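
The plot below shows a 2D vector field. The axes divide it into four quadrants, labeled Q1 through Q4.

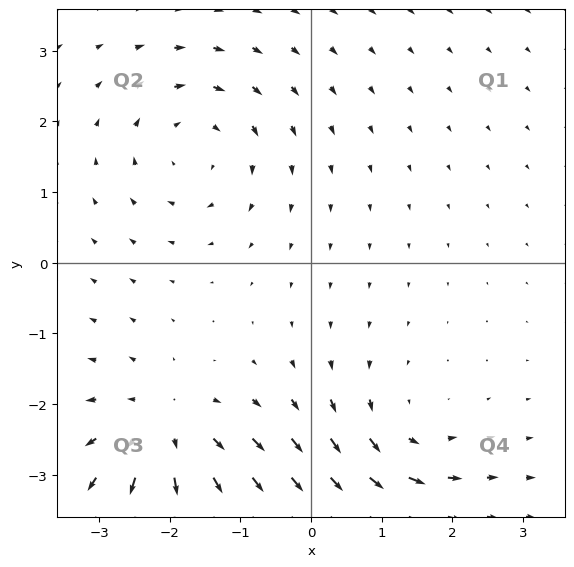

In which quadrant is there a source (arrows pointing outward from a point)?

The source sits at approximately (-2.0, -2.4), which lies in quadrant Q3. The divergence there is about +4, positive as expected for a source.

Q3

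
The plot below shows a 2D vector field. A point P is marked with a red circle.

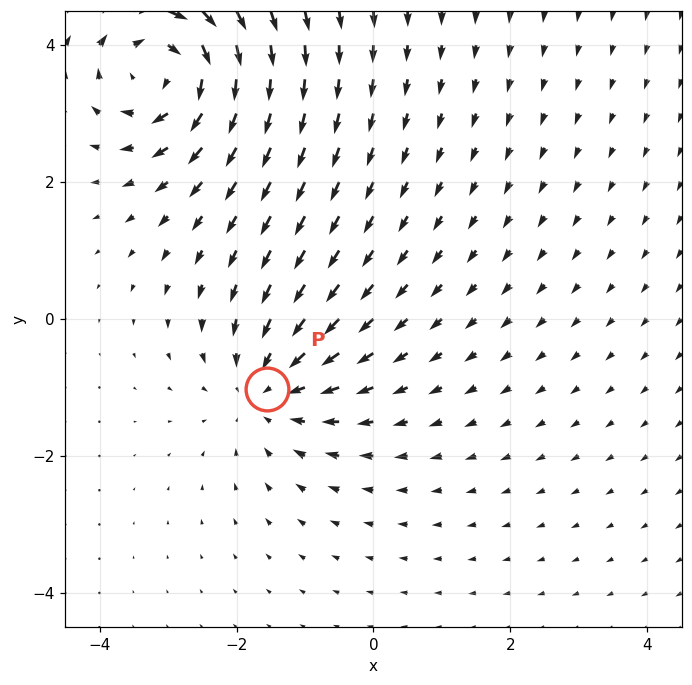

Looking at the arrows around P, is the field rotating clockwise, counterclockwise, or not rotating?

Near P at (-1.6, -1.0) the arrows show no circulation. The curl there is ≈0.

not rotating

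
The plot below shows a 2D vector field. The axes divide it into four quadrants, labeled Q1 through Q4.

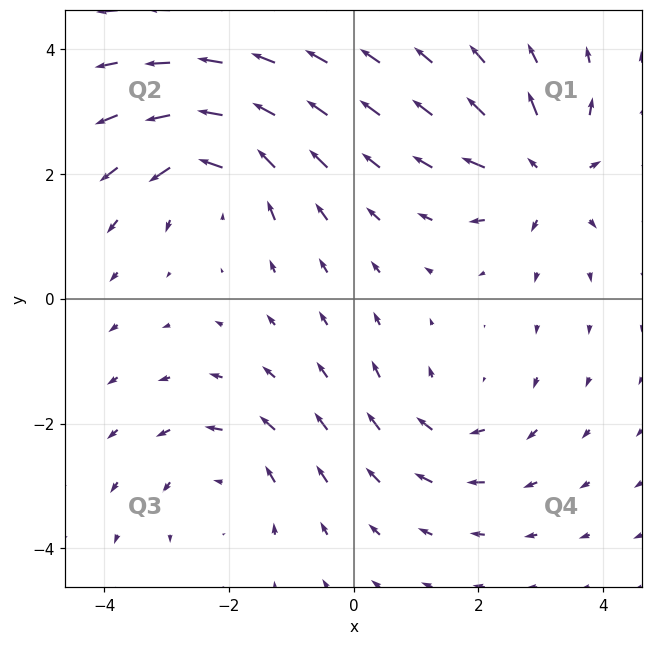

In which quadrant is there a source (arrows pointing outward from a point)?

Q1

The source sits at approximately (3.0, 2.0), which lies in quadrant Q1. The divergence there is about +5, positive as expected for a source.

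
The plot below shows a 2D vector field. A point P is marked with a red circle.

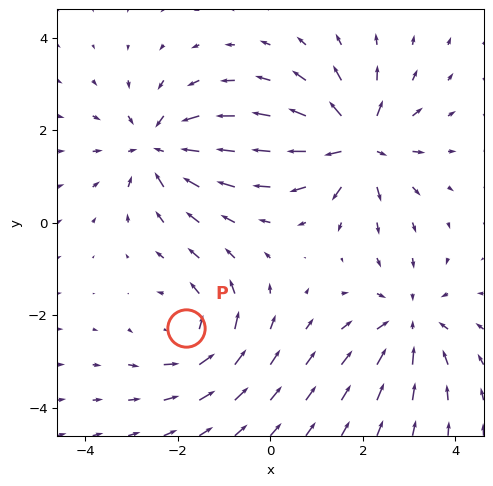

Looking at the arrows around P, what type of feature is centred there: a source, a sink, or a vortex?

vortex

At P (-1.8, -2.3) the arrows circulate counterclockwise. Divergence ≈0, curl about +4 — near-zero divergence with nonzero curl is a vortex.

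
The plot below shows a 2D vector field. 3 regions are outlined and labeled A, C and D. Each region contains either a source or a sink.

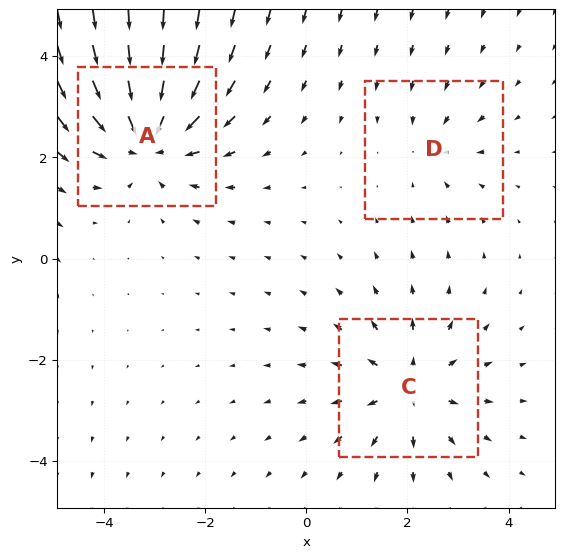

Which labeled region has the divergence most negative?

A

Divergence at each region's feature centre — A: about -4, C: about +3, D: about -2. Region A is most negative.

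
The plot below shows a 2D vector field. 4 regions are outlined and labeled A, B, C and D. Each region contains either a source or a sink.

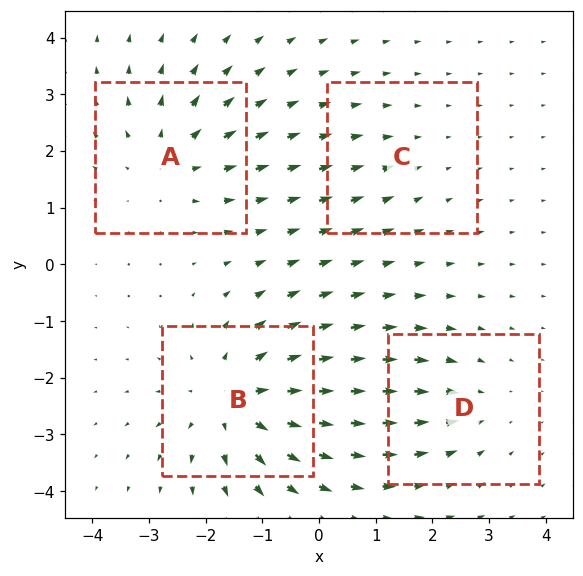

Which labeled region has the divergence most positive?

Divergence at each region's feature centre — A: about +4, B: about +6, C: about -2, D: about -3. Region B is most positive.

B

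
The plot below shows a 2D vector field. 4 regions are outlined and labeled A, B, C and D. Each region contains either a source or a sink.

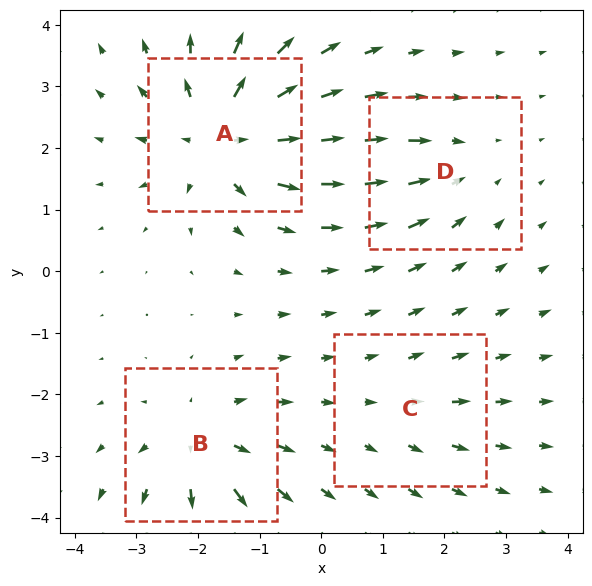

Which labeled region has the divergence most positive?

Divergence at each region's feature centre — A: about +8, B: about +5, C: about +2, D: about -3. Region A is most positive.

A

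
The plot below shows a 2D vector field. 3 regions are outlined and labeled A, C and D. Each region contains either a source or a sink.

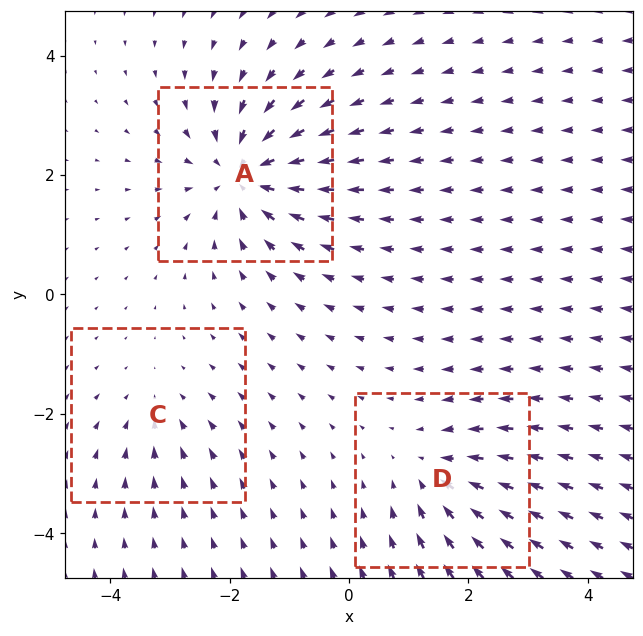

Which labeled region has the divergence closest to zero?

Divergence at each region's feature centre — A: about -5, C: about -2, D: about -3. Region C is closest to zero.

C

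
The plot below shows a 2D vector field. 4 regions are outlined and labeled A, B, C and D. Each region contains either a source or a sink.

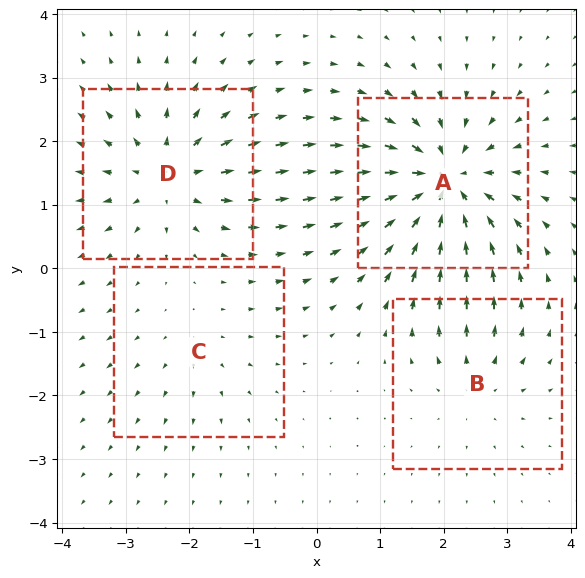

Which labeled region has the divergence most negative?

A

Divergence at each region's feature centre — A: about -8, B: about +4, C: about +2, D: about +6. Region A is most negative.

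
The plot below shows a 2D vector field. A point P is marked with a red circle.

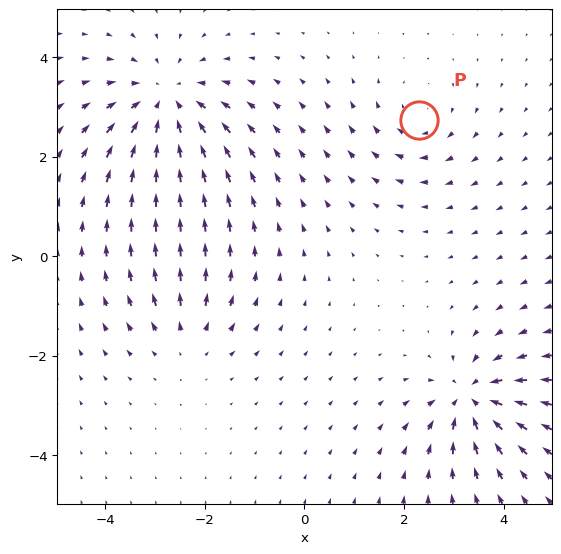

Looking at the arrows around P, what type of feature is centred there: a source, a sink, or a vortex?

vortex

At P (2.3, 2.7) the arrows circulate clockwise. Divergence ≈0, curl about -3 — near-zero divergence with nonzero curl is a vortex.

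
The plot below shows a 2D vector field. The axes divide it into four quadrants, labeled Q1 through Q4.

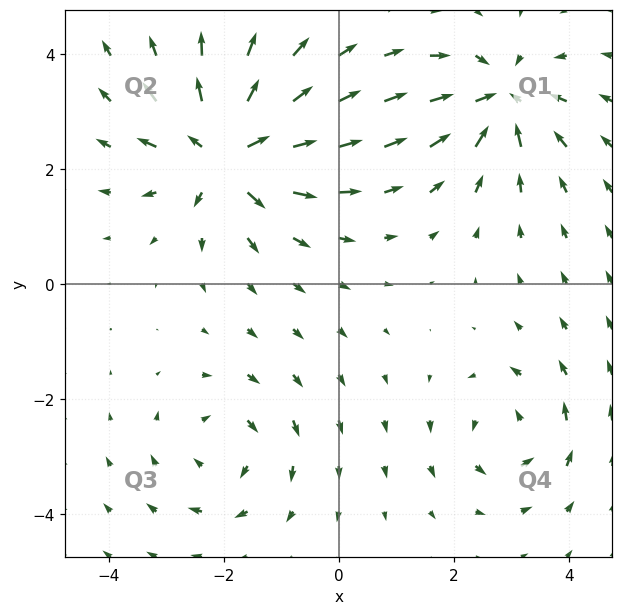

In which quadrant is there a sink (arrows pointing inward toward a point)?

The sink sits at approximately (2.8, 3.2), which lies in quadrant Q1. The divergence there is about -5, negative as expected for a sink.

Q1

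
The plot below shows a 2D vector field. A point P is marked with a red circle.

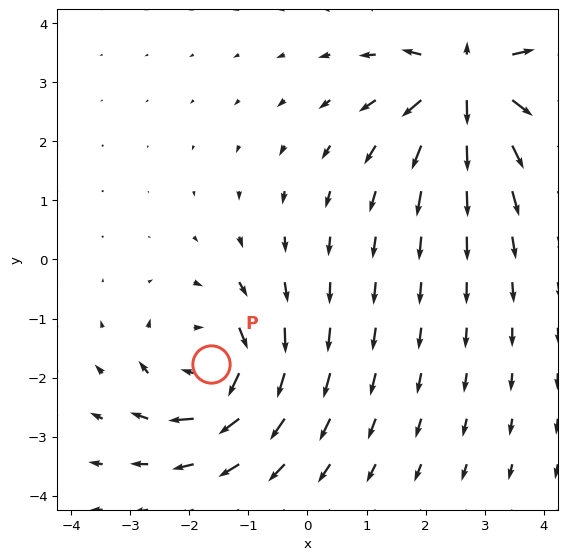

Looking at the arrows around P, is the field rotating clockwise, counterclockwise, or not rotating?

Near P at (-1.6, -1.8) the arrows circulate clockwise. The curl (z-component) there is about -4; negative curl means clockwise rotation.

clockwise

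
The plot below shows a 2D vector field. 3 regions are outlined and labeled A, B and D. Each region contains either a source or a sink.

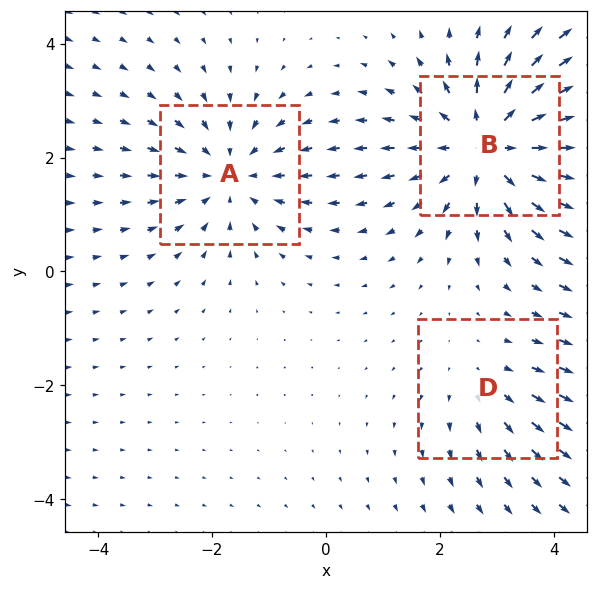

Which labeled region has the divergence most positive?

Divergence at each region's feature centre — A: about -3, B: about +4, D: about +2. Region B is most positive.

B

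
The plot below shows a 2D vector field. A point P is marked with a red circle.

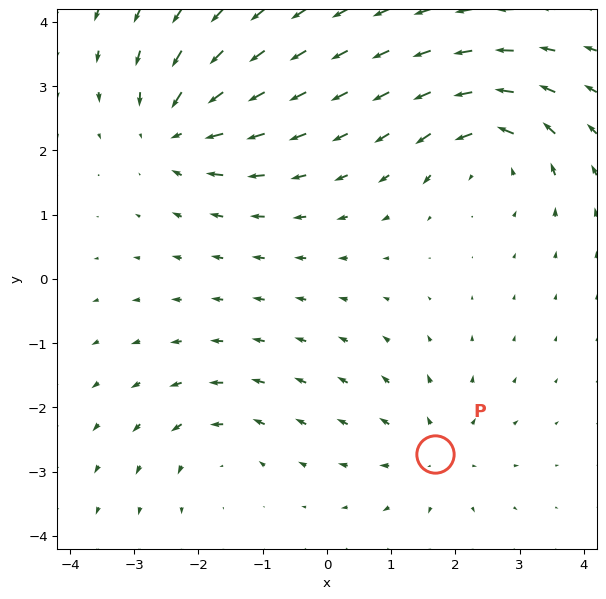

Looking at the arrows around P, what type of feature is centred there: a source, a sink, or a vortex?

At P (1.7, -2.7) the arrows spread outward. Divergence about +3, curl ≈0 — positive divergence with near-zero curl is a source.

source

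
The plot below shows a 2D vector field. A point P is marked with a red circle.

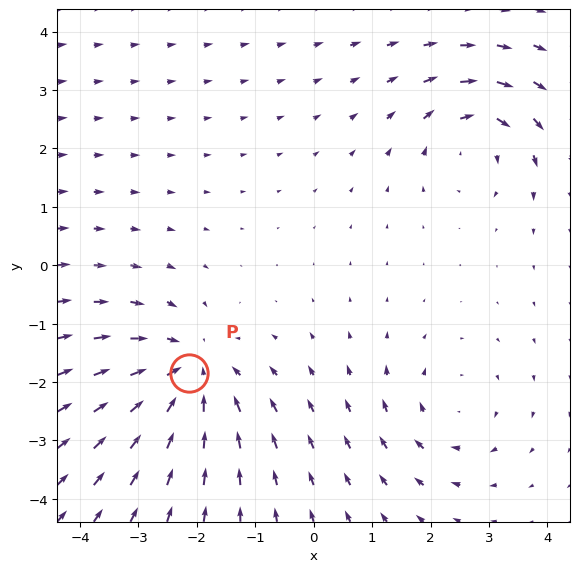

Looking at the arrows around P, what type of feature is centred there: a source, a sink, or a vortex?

sink

At P (-2.1, -1.8) the arrows converge inward. Divergence about -4, curl ≈0 — negative divergence with near-zero curl is a sink.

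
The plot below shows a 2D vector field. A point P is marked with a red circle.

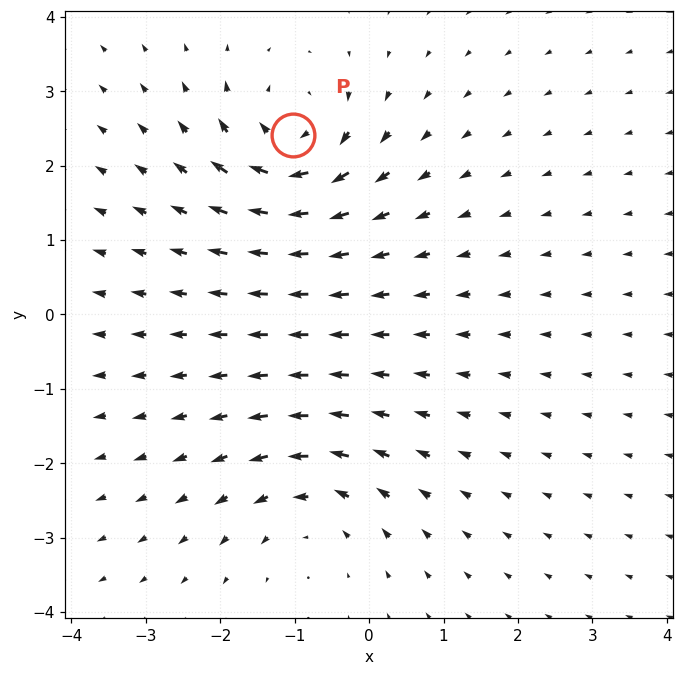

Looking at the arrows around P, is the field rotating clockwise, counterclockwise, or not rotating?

clockwise

Near P at (-1.0, 2.4) the arrows circulate clockwise. The curl (z-component) there is about -6; negative curl means clockwise rotation.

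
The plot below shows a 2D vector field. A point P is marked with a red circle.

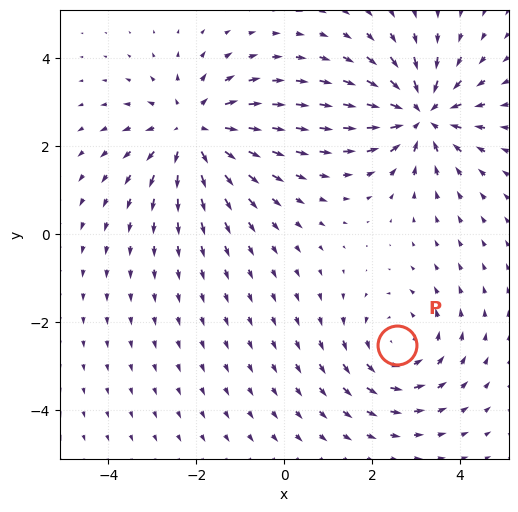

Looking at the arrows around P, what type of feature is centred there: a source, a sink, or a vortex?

At P (2.6, -2.5) the arrows circulate counterclockwise. Divergence ≈0, curl about +3 — near-zero divergence with nonzero curl is a vortex.

vortex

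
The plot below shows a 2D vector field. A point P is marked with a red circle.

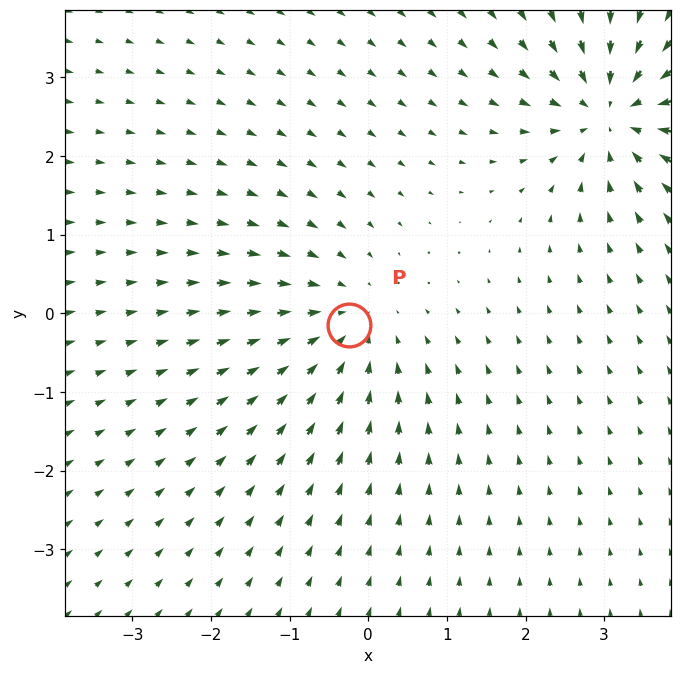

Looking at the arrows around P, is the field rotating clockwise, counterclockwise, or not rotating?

Near P at (-0.3, -0.2) the arrows show no circulation. The curl there is ≈0.

not rotating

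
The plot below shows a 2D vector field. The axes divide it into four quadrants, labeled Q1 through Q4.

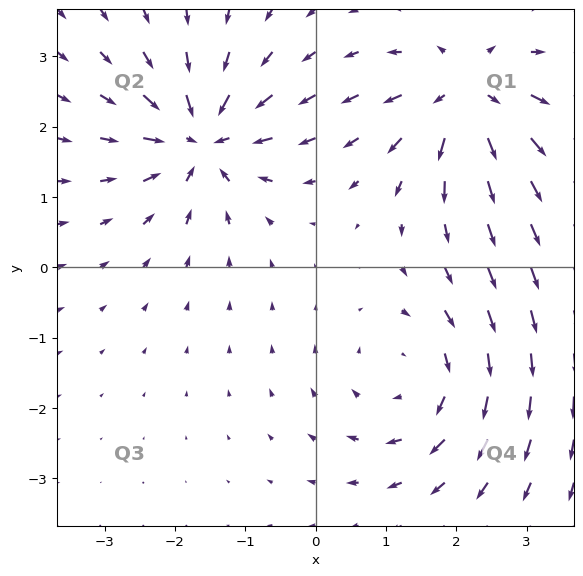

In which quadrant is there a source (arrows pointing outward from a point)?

The source sits at approximately (2.2, 2.4), which lies in quadrant Q1. The divergence there is about +6, positive as expected for a source.

Q1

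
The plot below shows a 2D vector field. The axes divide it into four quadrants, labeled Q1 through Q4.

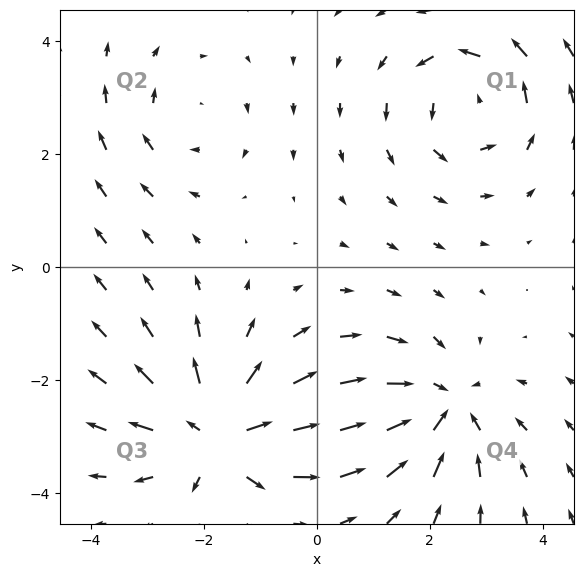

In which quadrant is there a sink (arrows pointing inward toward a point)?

The sink sits at approximately (2.2, -2.5), which lies in quadrant Q4. The divergence there is about -4, negative as expected for a sink.

Q4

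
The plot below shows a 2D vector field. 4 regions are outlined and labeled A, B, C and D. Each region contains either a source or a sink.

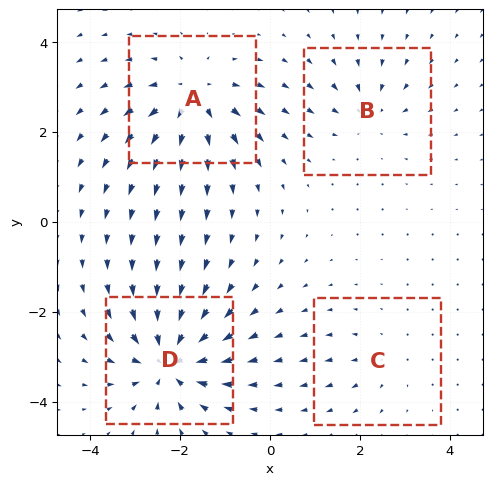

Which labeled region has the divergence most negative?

D

Divergence at each region's feature centre — A: about +6, B: about -4, C: about +2, D: about -7. Region D is most negative.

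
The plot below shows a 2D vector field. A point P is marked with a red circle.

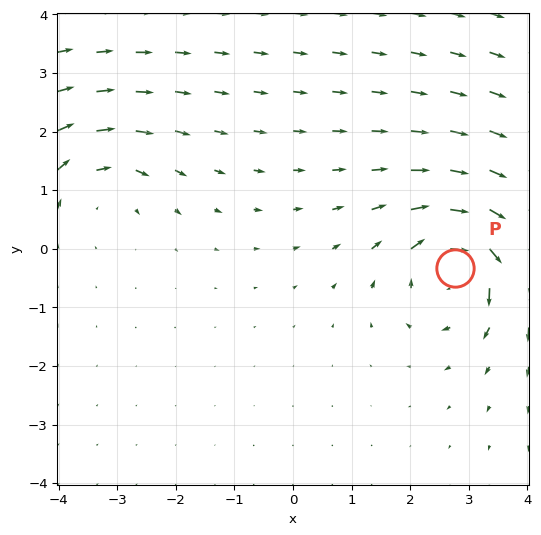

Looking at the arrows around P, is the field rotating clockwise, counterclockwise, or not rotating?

clockwise

Near P at (2.8, -0.3) the arrows circulate clockwise. The curl (z-component) there is about -5; negative curl means clockwise rotation.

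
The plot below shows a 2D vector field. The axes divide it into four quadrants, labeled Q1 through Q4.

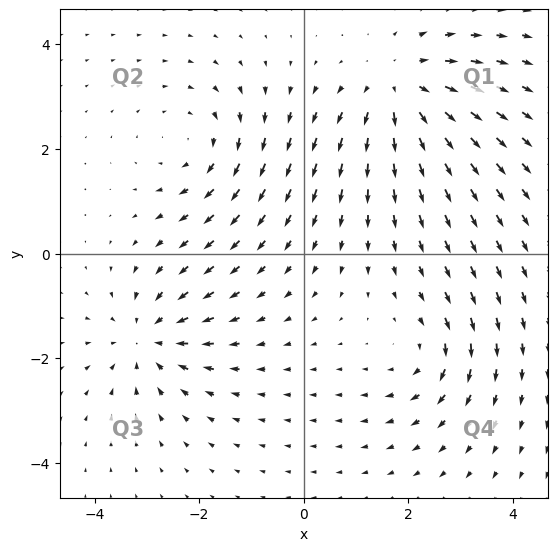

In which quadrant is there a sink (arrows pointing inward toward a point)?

Q3

The sink sits at approximately (-3.0, -1.6), which lies in quadrant Q3. The divergence there is about -4, negative as expected for a sink.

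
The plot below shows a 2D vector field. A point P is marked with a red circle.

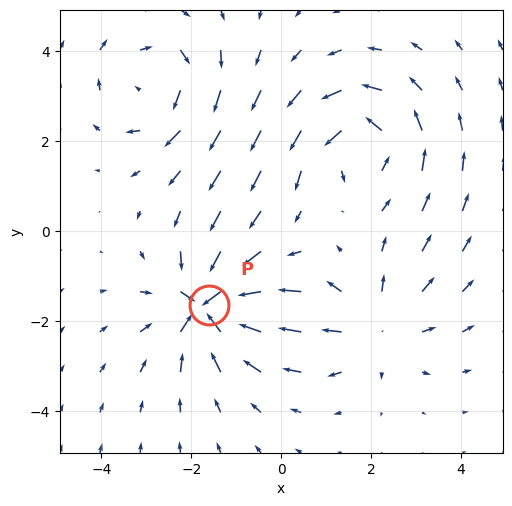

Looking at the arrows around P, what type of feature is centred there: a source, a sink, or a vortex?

At P (-1.6, -1.6) the arrows converge inward. Divergence about -7, curl ≈0 — negative divergence with near-zero curl is a sink.

sink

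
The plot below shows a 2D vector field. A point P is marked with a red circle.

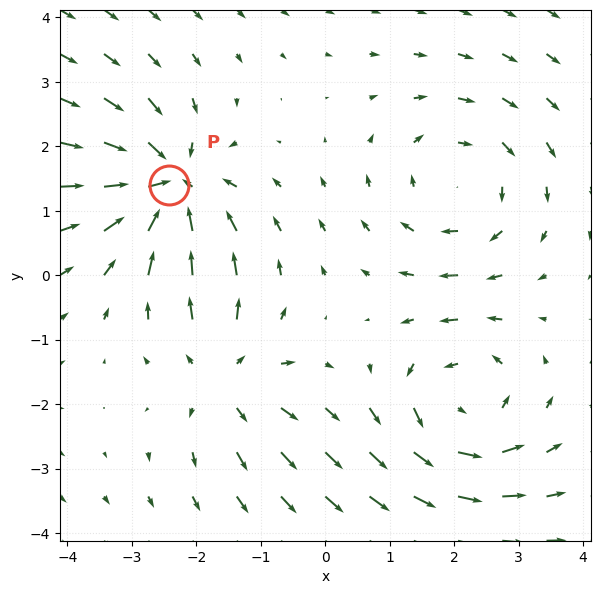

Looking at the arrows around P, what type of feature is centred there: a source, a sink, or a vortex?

sink

At P (-2.4, 1.4) the arrows converge inward. Divergence about -5, curl ≈0 — negative divergence with near-zero curl is a sink.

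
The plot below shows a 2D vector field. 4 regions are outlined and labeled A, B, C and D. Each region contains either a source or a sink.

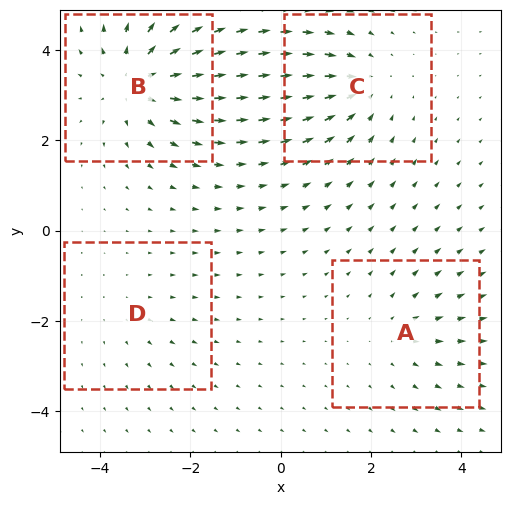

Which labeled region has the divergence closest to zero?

D

Divergence at each region's feature centre — A: about +3, B: about +6, C: about -4, D: about +2. Region D is closest to zero.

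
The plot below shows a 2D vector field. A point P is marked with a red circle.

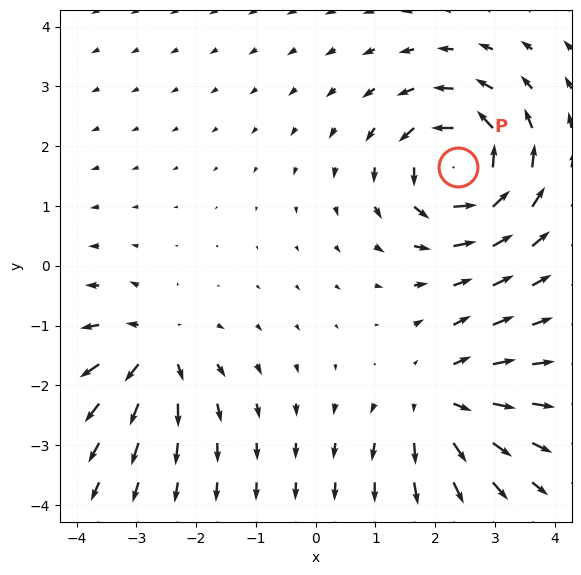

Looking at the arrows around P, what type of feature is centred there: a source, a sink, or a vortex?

At P (2.4, 1.6) the arrows circulate counterclockwise. Divergence ≈0, curl about +7 — near-zero divergence with nonzero curl is a vortex.

vortex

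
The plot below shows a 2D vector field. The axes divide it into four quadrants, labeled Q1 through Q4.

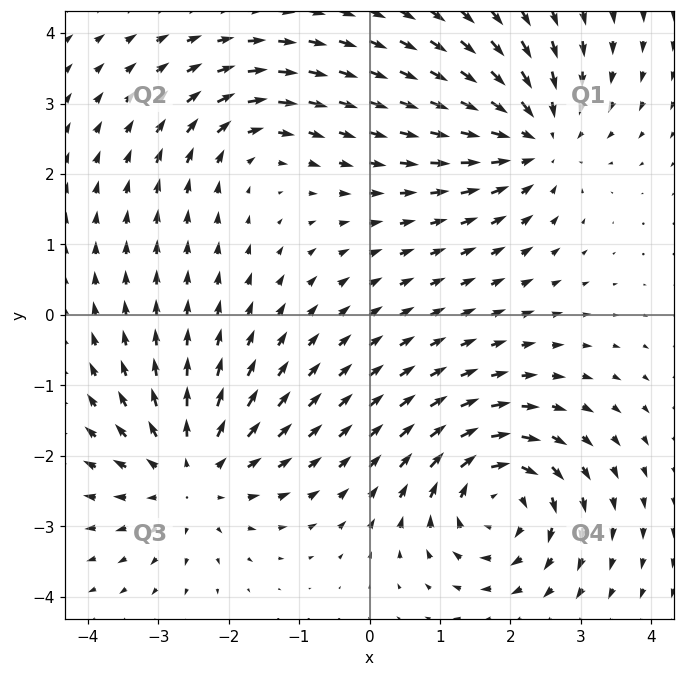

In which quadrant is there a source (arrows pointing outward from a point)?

Q3

The source sits at approximately (-2.5, -2.3), which lies in quadrant Q3. The divergence there is about +5, positive as expected for a source.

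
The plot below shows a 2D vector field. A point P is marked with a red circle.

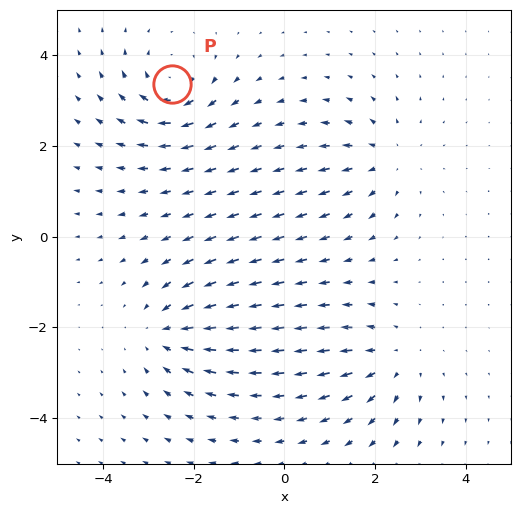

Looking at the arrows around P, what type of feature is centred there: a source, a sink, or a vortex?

vortex

At P (-2.5, 3.4) the arrows circulate clockwise. Divergence ≈0, curl about -6 — near-zero divergence with nonzero curl is a vortex.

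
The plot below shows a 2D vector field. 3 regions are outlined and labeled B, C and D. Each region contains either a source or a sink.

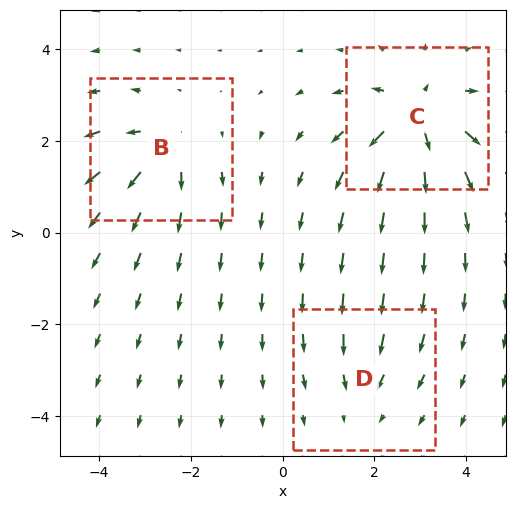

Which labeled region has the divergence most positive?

C

Divergence at each region's feature centre — B: about +4, C: about +6, D: about -2. Region C is most positive.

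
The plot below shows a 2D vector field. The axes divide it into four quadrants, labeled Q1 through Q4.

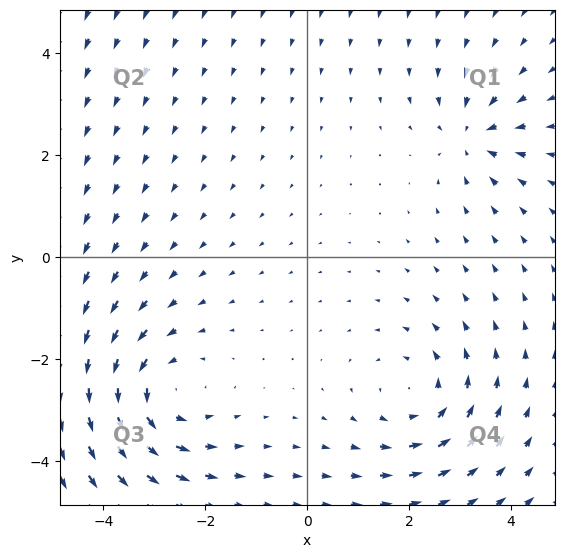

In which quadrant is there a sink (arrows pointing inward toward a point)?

The sink sits at approximately (3.2, 2.4), which lies in quadrant Q1. The divergence there is about -4, negative as expected for a sink.

Q1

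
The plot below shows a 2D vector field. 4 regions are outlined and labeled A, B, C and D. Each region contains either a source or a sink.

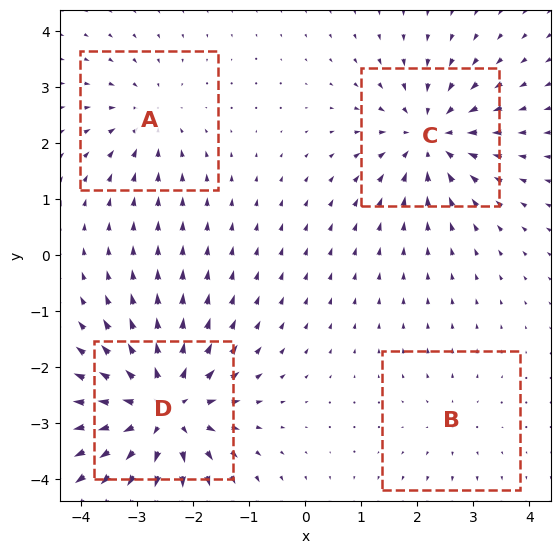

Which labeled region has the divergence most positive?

D

Divergence at each region's feature centre — A: about -3, B: about +2, C: about -5, D: about +7. Region D is most positive.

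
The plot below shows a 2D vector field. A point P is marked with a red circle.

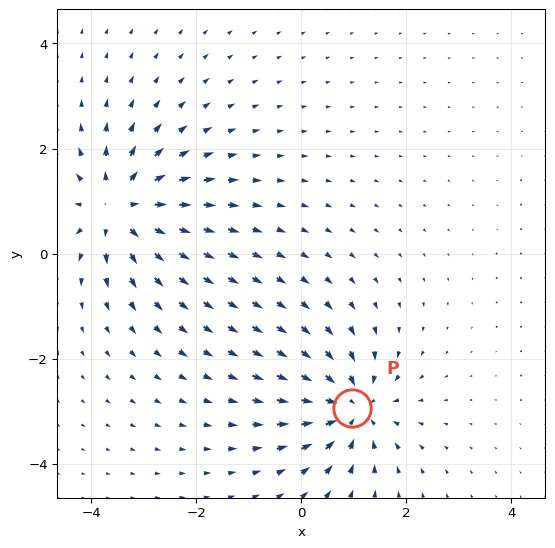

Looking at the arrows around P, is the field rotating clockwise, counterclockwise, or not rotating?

Near P at (1.0, -2.9) the arrows show no circulation. The curl there is ≈0.

not rotating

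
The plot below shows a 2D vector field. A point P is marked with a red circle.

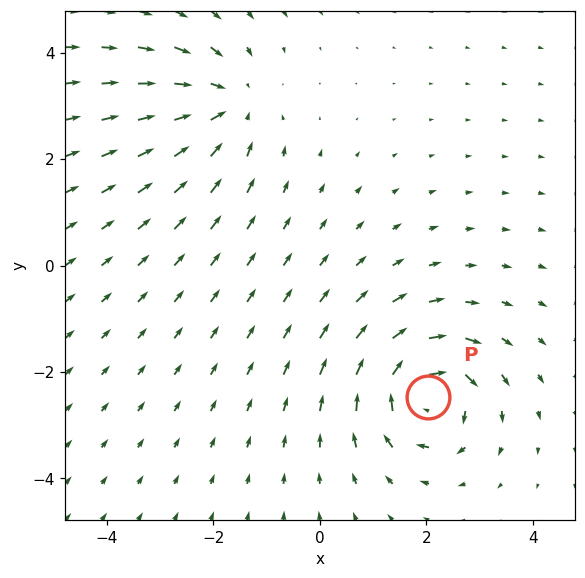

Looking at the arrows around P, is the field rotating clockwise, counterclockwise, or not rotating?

clockwise

Near P at (2.0, -2.5) the arrows circulate clockwise. The curl (z-component) there is about -6; negative curl means clockwise rotation.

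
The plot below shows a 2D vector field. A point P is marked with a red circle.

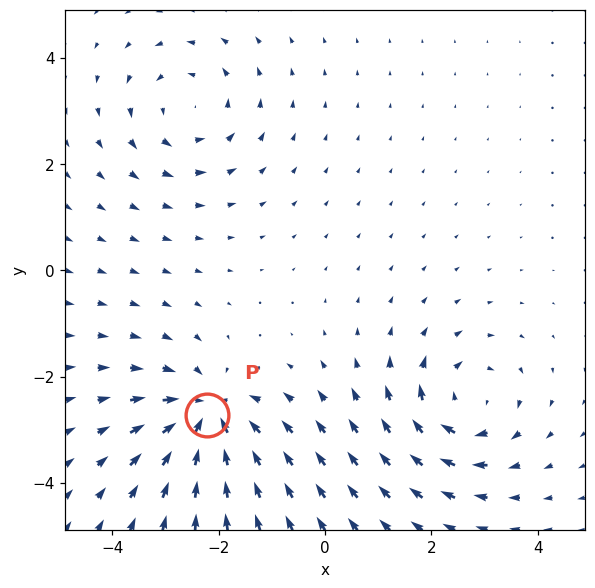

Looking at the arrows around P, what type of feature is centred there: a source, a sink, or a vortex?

sink

At P (-2.2, -2.7) the arrows converge inward. Divergence about -6, curl ≈0 — negative divergence with near-zero curl is a sink.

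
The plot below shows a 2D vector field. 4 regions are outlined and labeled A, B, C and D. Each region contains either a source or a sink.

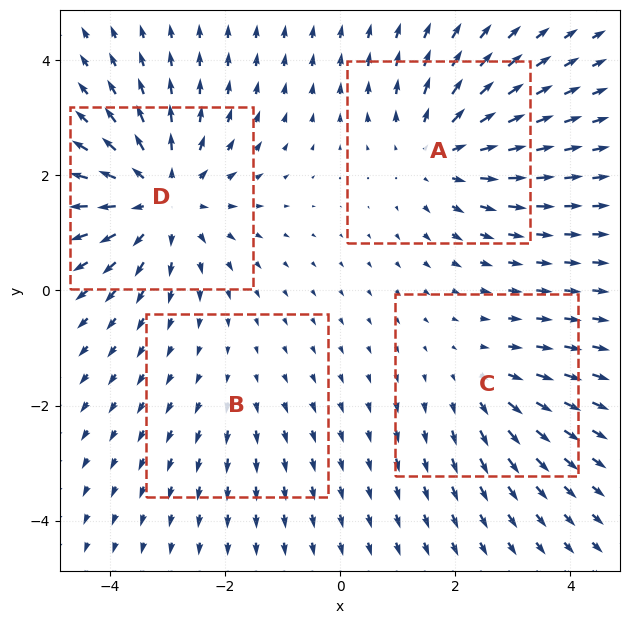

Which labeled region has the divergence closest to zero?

Divergence at each region's feature centre — A: about +5, B: about +2, C: about +3, D: about +6. Region B is closest to zero.

B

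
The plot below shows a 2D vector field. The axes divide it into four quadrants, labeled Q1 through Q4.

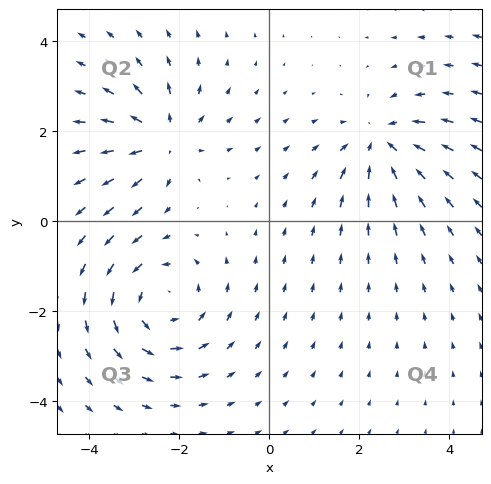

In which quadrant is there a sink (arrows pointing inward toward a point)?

Q1

The sink sits at approximately (2.5, 1.7), which lies in quadrant Q1. The divergence there is about -5, negative as expected for a sink.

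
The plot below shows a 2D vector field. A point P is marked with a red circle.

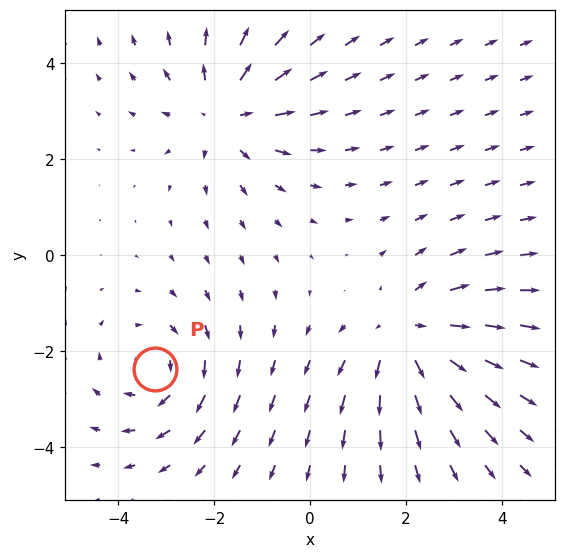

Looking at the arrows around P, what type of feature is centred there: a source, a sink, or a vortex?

vortex

At P (-3.2, -2.4) the arrows circulate clockwise. Divergence ≈0, curl about -3 — near-zero divergence with nonzero curl is a vortex.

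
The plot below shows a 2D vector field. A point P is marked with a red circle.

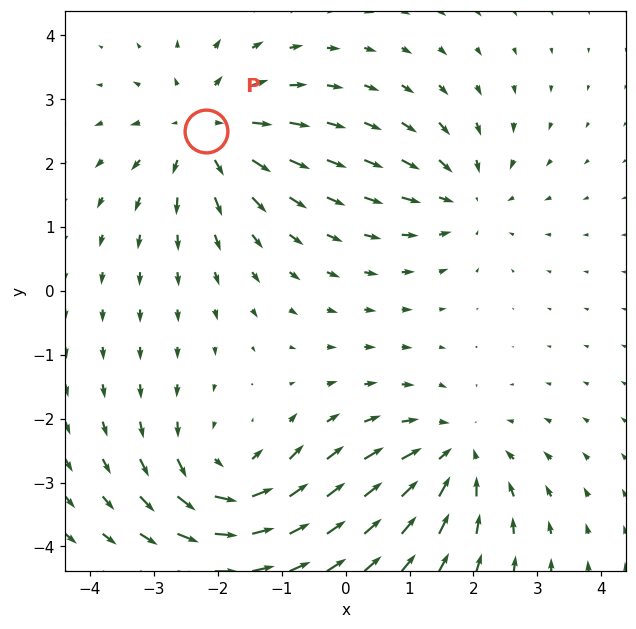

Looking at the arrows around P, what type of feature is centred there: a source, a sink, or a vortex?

At P (-2.2, 2.5) the arrows spread outward. Divergence about +5, curl ≈0 — positive divergence with near-zero curl is a source.

source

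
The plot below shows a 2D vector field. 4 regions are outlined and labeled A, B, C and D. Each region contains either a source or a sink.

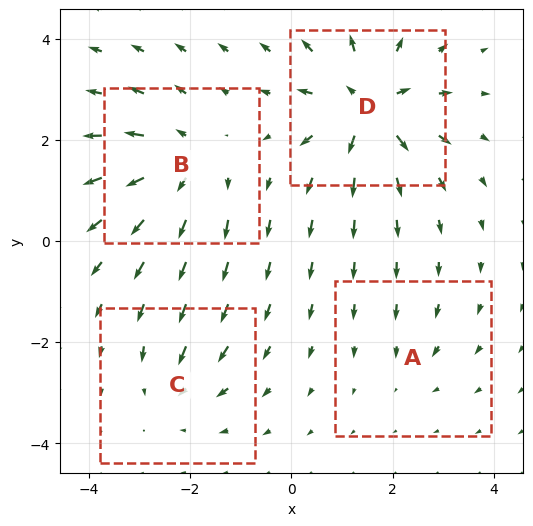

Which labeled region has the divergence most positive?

Divergence at each region's feature centre — A: about -2, B: about +5, C: about -3, D: about +8. Region D is most positive.

D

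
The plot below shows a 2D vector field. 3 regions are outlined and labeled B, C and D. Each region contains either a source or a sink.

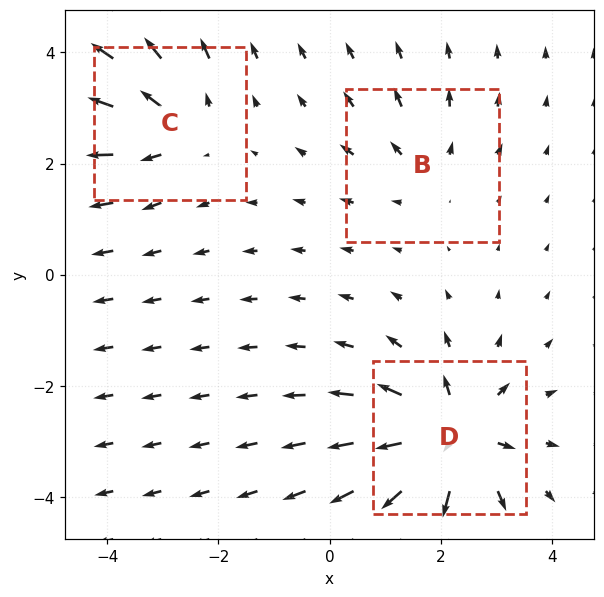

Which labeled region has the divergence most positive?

Divergence at each region's feature centre — B: about +2, C: about +4, D: about +6. Region D is most positive.

D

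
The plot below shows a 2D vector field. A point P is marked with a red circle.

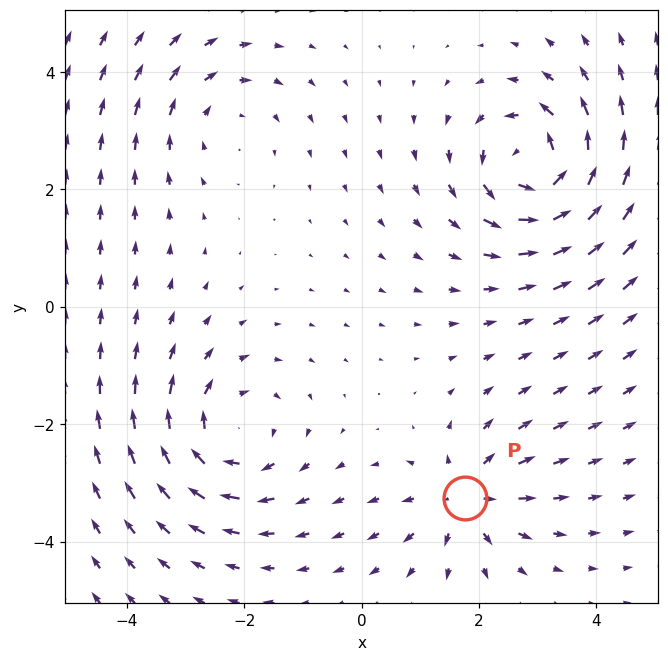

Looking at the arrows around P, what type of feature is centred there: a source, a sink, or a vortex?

At P (1.8, -3.3) the arrows spread outward. Divergence about +4, curl ≈0 — positive divergence with near-zero curl is a source.

source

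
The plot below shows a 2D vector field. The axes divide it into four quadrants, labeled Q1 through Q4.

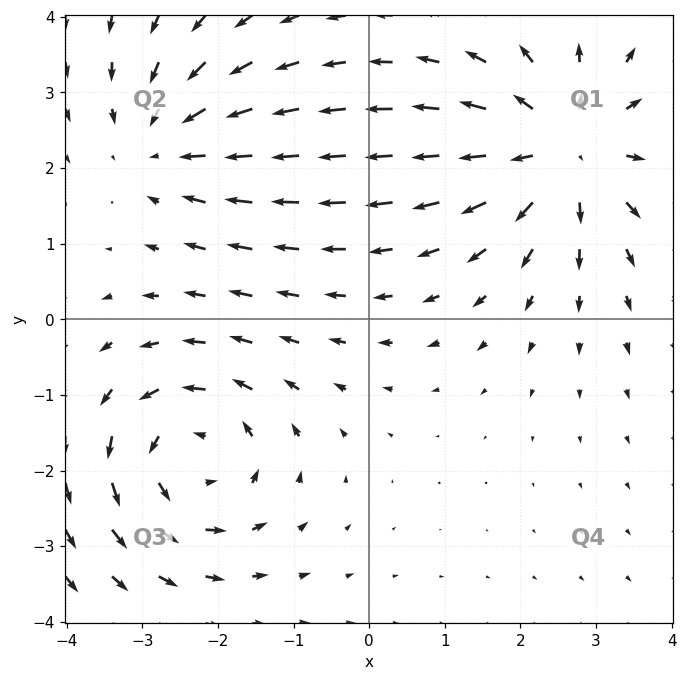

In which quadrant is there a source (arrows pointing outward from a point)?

Q1

The source sits at approximately (2.6, 2.3), which lies in quadrant Q1. The divergence there is about +5, positive as expected for a source.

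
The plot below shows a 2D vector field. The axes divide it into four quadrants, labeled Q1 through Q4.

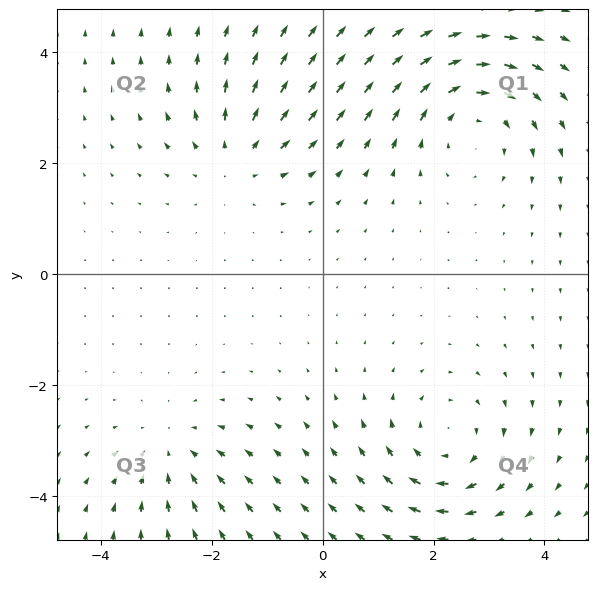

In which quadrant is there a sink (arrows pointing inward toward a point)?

Q3

The sink sits at approximately (-2.7, -3.2), which lies in quadrant Q3. The divergence there is about -3, negative as expected for a sink.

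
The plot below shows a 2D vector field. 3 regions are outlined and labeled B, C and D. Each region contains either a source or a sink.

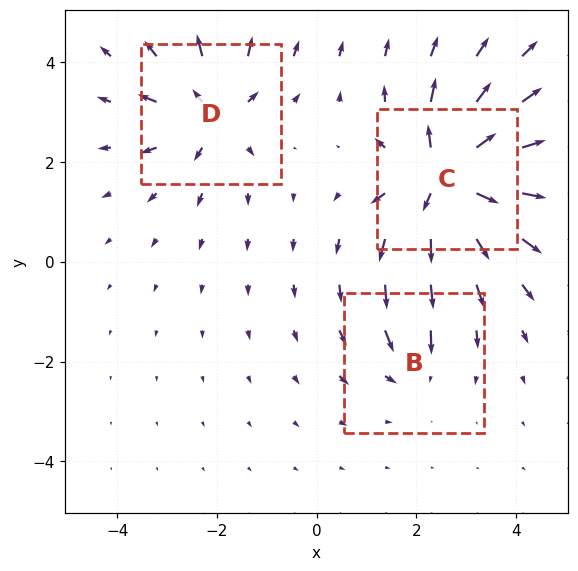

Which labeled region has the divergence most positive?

C

Divergence at each region's feature centre — B: about -2, C: about +6, D: about +4. Region C is most positive.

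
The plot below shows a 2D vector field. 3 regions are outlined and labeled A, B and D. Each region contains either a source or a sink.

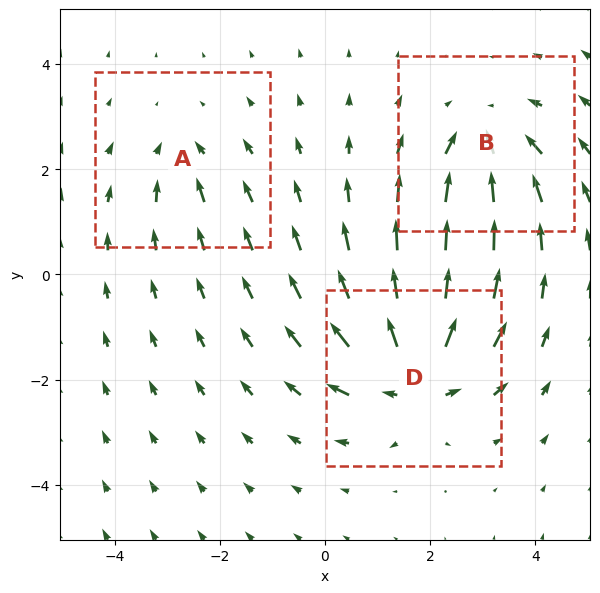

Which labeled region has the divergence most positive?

Divergence at each region's feature centre — A: about -2, B: about -4, D: about +6. Region D is most positive.

D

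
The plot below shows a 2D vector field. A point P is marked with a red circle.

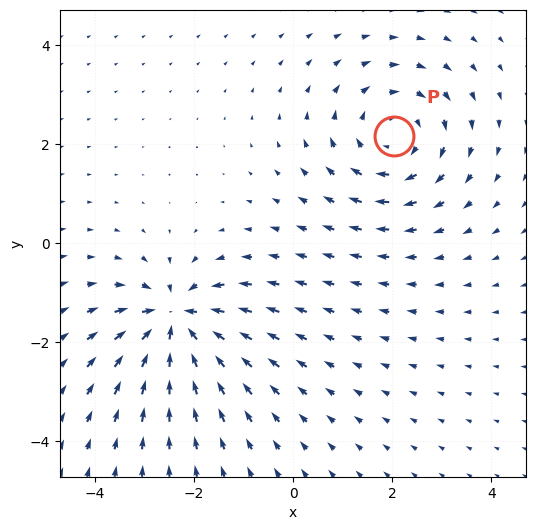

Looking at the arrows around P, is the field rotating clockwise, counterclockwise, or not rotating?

Near P at (2.0, 2.2) the arrows circulate clockwise. The curl (z-component) there is about -4; negative curl means clockwise rotation.

clockwise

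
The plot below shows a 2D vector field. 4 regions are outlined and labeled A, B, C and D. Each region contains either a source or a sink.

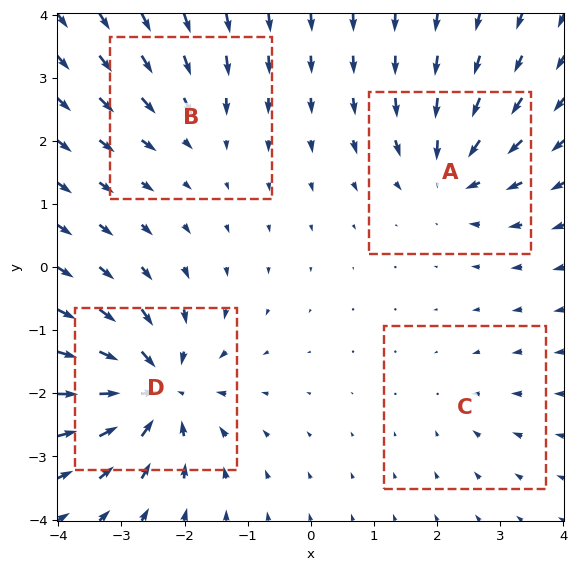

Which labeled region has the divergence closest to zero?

Divergence at each region's feature centre — A: about -6, B: about -4, C: about -2, D: about -8. Region C is closest to zero.

C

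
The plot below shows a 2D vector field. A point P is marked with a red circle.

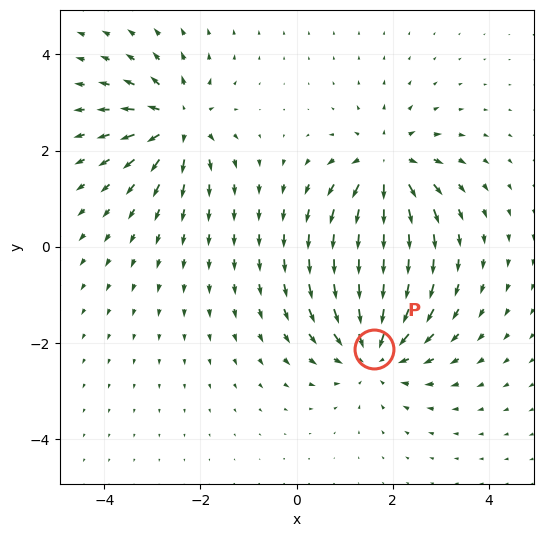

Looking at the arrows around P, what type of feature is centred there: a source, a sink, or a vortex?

At P (1.6, -2.1) the arrows converge inward. Divergence about -4, curl ≈0 — negative divergence with near-zero curl is a sink.

sink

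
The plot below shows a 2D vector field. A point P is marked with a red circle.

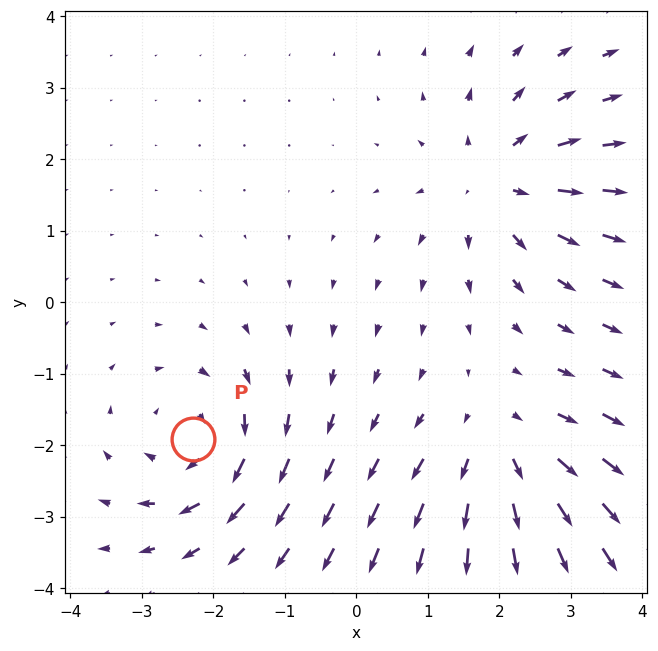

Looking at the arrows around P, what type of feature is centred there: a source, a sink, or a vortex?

vortex

At P (-2.3, -1.9) the arrows circulate clockwise. Divergence ≈0, curl about -6 — near-zero divergence with nonzero curl is a vortex.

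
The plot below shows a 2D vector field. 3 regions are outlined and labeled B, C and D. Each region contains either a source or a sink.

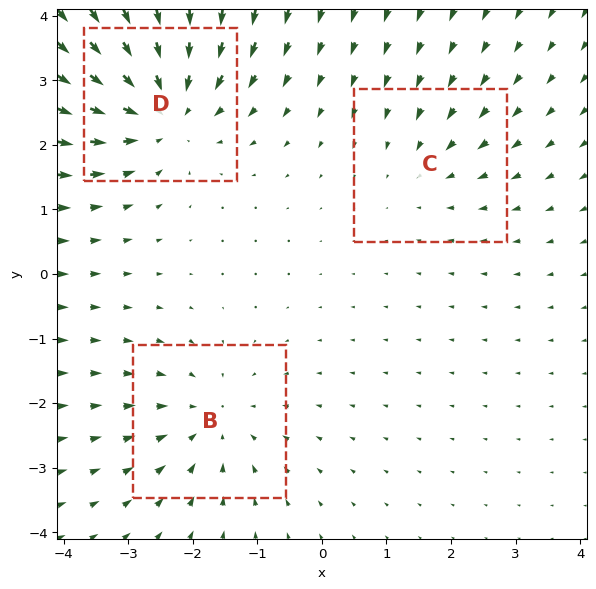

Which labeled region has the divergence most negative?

D

Divergence at each region's feature centre — B: about -3, C: about -2, D: about -5. Region D is most negative.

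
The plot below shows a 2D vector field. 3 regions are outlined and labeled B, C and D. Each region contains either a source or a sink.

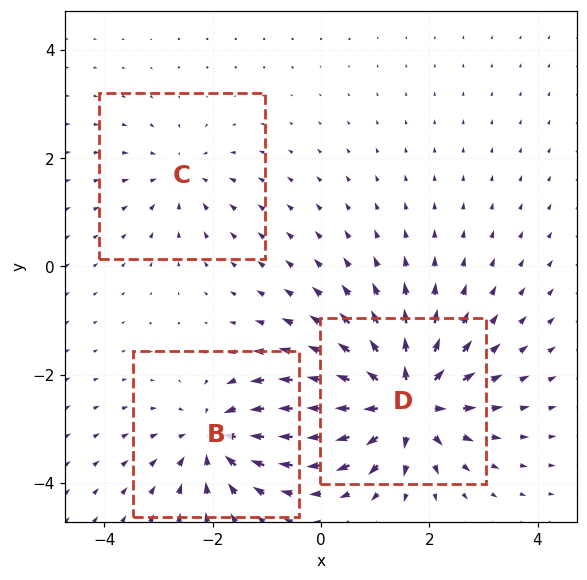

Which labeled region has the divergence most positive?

Divergence at each region's feature centre — B: about -4, C: about -2, D: about +6. Region D is most positive.

D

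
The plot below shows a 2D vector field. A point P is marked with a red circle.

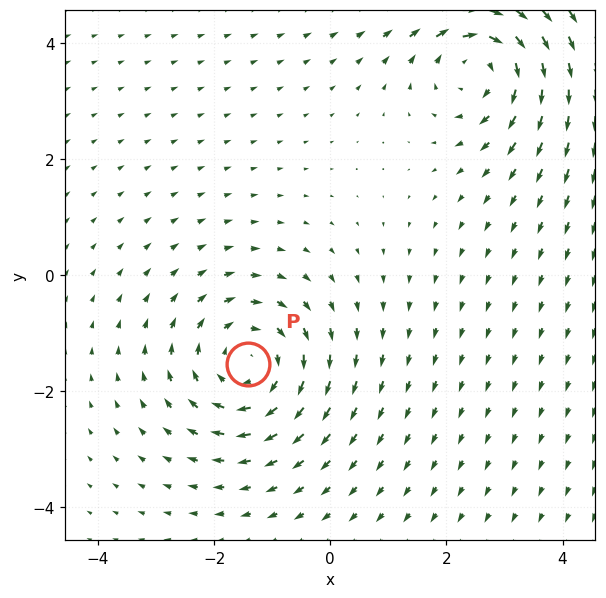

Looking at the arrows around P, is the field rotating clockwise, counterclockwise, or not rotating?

clockwise

Near P at (-1.4, -1.5) the arrows circulate clockwise. The curl (z-component) there is about -4; negative curl means clockwise rotation.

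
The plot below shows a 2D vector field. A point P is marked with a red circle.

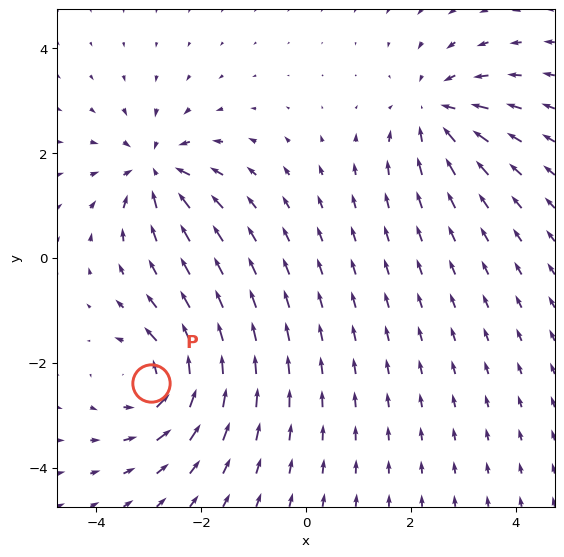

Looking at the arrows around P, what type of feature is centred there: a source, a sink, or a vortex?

vortex

At P (-3.0, -2.4) the arrows circulate counterclockwise. Divergence ≈0, curl about +5 — near-zero divergence with nonzero curl is a vortex.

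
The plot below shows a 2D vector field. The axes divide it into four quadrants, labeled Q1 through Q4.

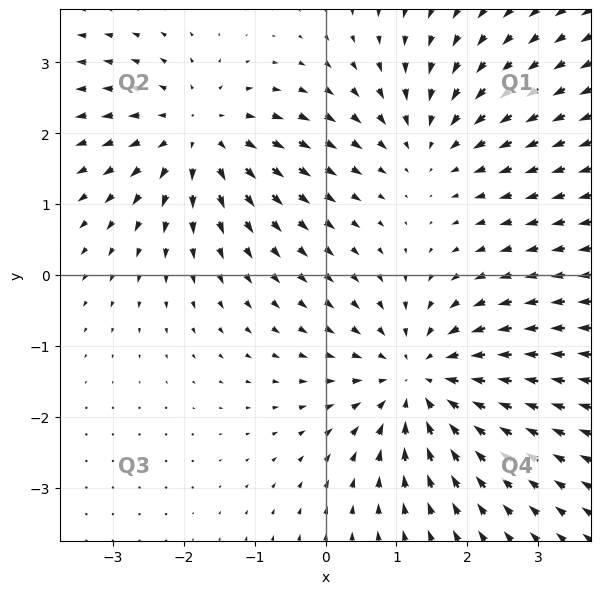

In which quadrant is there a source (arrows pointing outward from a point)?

The source sits at approximately (-1.8, 2.0), which lies in quadrant Q2. The divergence there is about +4, positive as expected for a source.

Q2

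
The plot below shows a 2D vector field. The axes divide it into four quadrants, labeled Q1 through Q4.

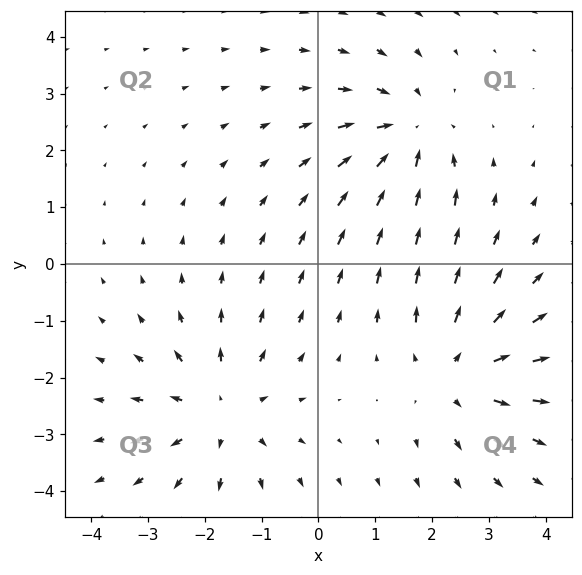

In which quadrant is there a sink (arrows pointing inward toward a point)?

The sink sits at approximately (1.6, 2.3), which lies in quadrant Q1. The divergence there is about -5, negative as expected for a sink.

Q1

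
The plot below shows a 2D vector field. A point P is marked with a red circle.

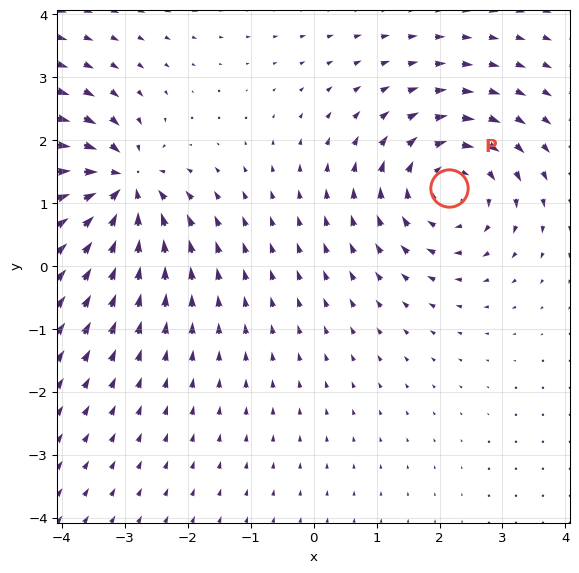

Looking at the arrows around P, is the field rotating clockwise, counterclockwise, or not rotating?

clockwise

Near P at (2.1, 1.2) the arrows circulate clockwise. The curl (z-component) there is about -4; negative curl means clockwise rotation.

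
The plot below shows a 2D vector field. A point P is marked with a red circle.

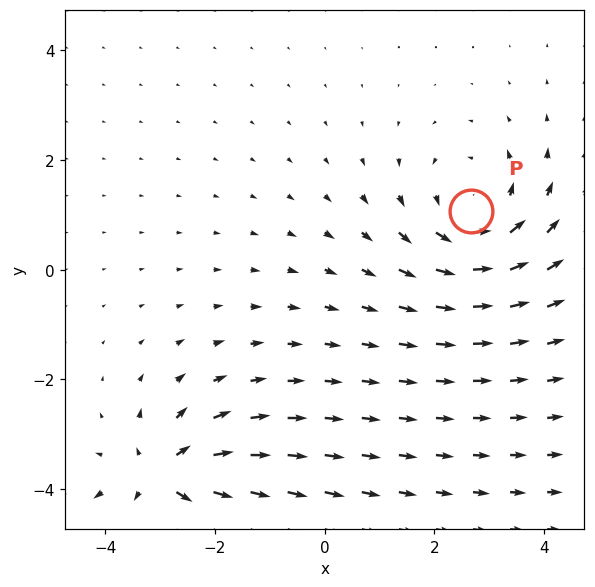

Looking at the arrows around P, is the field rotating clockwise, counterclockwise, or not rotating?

counterclockwise

Near P at (2.7, 1.1) the arrows circulate counterclockwise. The curl (z-component) there is about +3; positive curl means counterclockwise rotation.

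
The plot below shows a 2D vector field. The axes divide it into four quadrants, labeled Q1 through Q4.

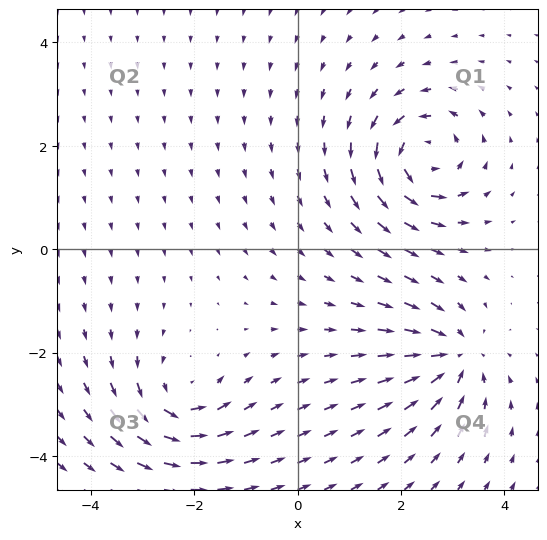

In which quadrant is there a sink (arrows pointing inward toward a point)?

The sink sits at approximately (3.0, -2.1), which lies in quadrant Q4. The divergence there is about -5, negative as expected for a sink.

Q4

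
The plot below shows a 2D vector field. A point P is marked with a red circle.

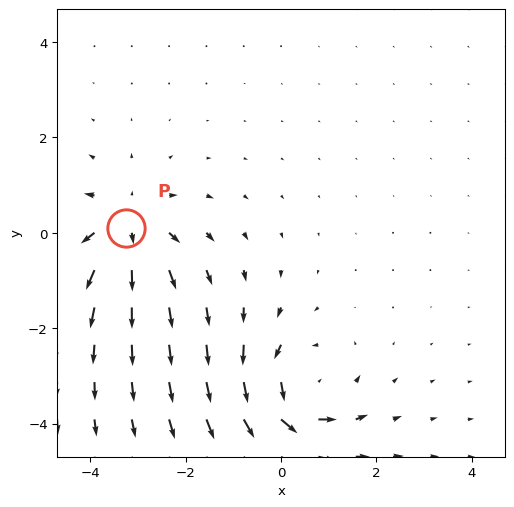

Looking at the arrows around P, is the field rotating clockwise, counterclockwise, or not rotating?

Near P at (-3.3, 0.1) the arrows show no circulation. The curl there is ≈0.

not rotating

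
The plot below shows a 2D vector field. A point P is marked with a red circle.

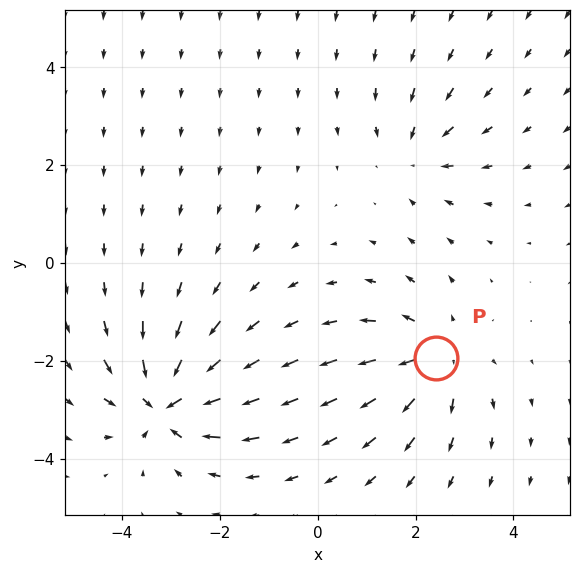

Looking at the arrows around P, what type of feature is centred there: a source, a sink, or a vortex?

At P (2.4, -1.9) the arrows spread outward. Divergence about +4, curl ≈0 — positive divergence with near-zero curl is a source.

source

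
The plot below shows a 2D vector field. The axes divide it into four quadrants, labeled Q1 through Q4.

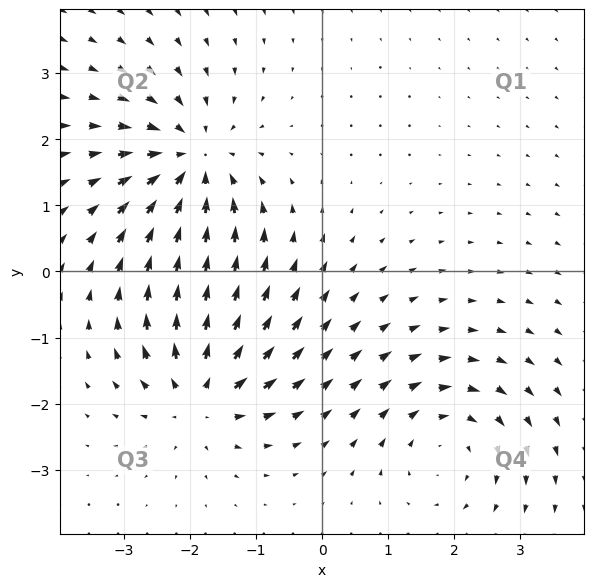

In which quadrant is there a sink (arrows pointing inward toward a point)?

Q2

The sink sits at approximately (-2.0, 1.7), which lies in quadrant Q2. The divergence there is about -5, negative as expected for a sink.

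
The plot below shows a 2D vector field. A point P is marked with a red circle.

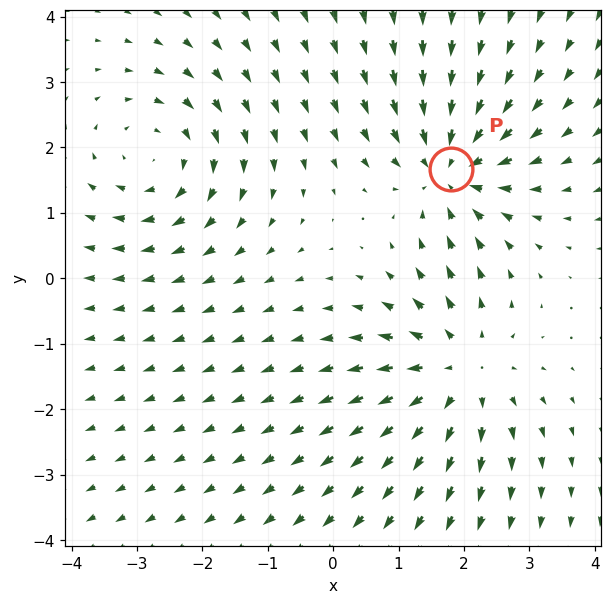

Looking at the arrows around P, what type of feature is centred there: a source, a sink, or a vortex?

At P (1.8, 1.7) the arrows converge inward. Divergence about -5, curl ≈0 — negative divergence with near-zero curl is a sink.

sink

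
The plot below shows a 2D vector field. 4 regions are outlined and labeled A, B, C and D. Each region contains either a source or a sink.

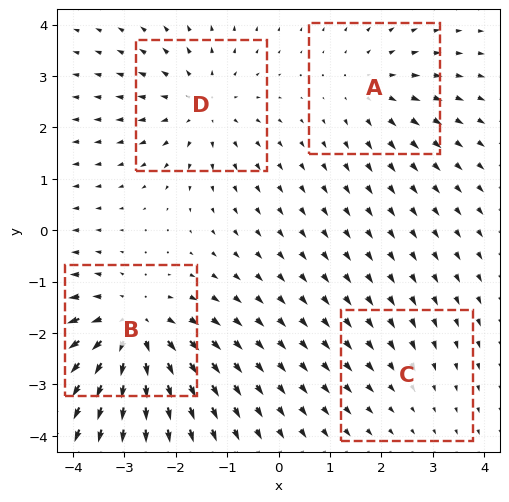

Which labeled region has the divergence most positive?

Divergence at each region's feature centre — A: about +3, B: about +6, C: about -2, D: about +4. Region B is most positive.

B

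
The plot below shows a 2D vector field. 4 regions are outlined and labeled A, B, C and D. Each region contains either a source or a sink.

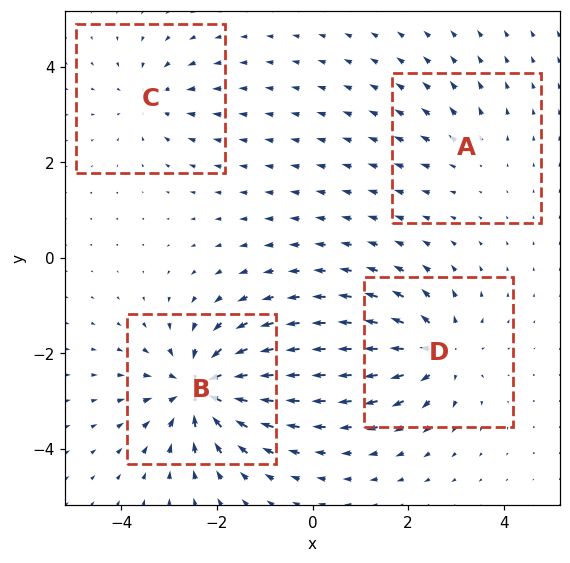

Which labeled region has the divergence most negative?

Divergence at each region's feature centre — A: about +2, B: about -7, C: about -3, D: about +5. Region B is most negative.

B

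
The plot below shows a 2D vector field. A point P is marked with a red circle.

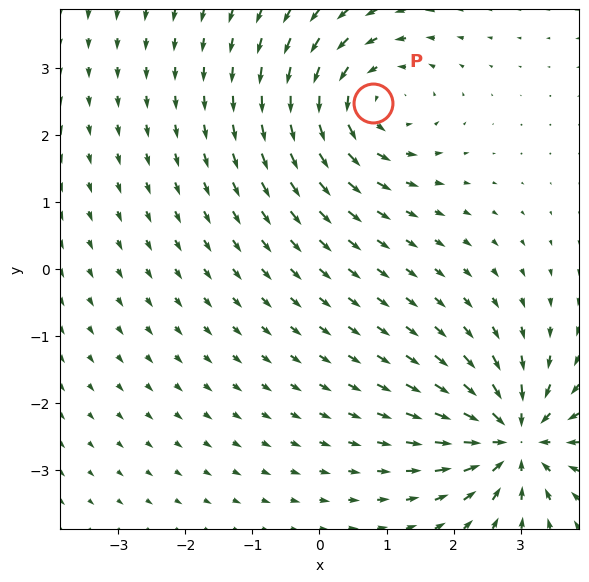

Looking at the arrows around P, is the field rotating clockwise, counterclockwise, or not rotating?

Near P at (0.8, 2.5) the arrows circulate counterclockwise. The curl (z-component) there is about +4; positive curl means counterclockwise rotation.

counterclockwise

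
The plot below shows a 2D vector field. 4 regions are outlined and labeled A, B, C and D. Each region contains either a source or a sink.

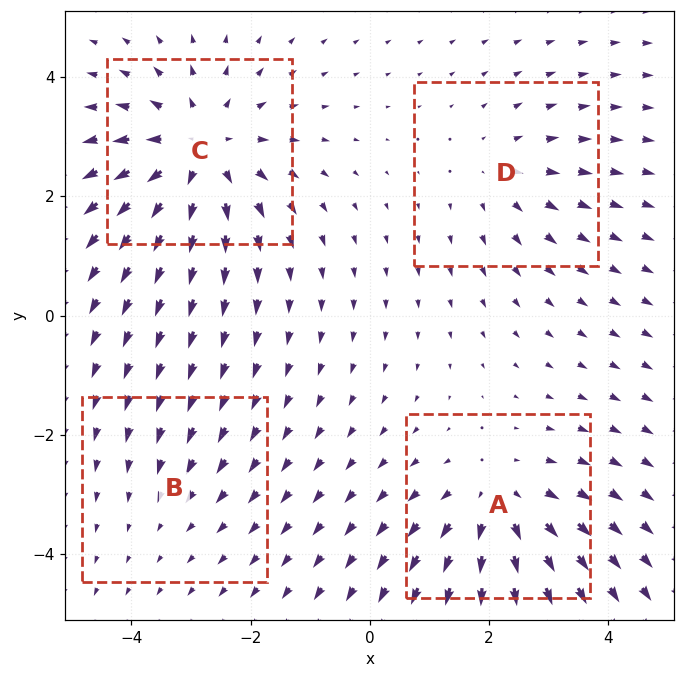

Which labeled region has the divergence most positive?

C

Divergence at each region's feature centre — A: about +4, B: about -2, C: about +6, D: about +3. Region C is most positive.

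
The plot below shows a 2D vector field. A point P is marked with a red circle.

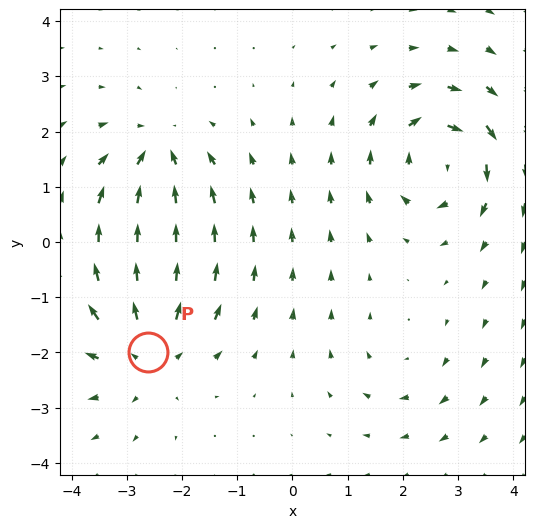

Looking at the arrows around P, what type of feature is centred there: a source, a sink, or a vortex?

source

At P (-2.6, -2.0) the arrows spread outward. Divergence about +5, curl ≈0 — positive divergence with near-zero curl is a source.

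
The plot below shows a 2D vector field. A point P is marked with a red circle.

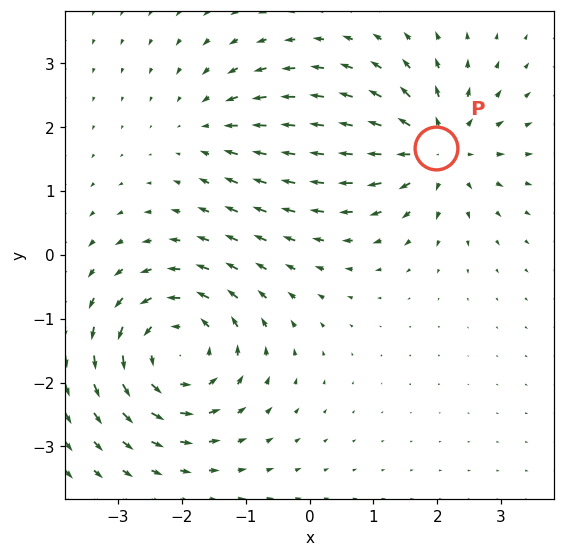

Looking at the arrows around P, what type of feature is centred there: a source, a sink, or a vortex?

At P (2.0, 1.7) the arrows spread outward. Divergence about +5, curl ≈0 — positive divergence with near-zero curl is a source.

source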